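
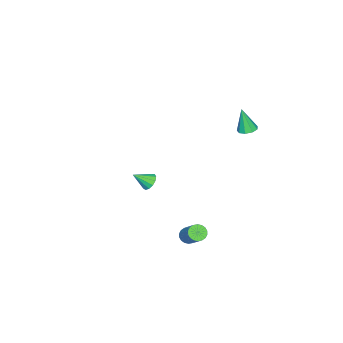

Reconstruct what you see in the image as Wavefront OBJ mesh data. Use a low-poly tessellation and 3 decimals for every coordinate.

v 2.795 2.578 -4.194
v 3.062 2.143 -4.018
v 3.892 3.168 -2.749
v 3.625 3.602 -2.926
v 3.209 2.231 -4.186
v 4.039 3.256 -2.917
v 3.275 2.389 -4.356
v 4.104 3.413 -3.087
v 3.245 2.583 -4.493
v 4.075 3.608 -3.224
v 3.126 2.777 -4.572
v 3.956 3.802 -3.303
v 2.942 2.931 -4.576
v 3.771 3.956 -3.307
v 2.728 3.015 -4.504
v 3.558 4.04 -3.235
v 2.528 3.012 -4.371
v 3.358 4.037 -3.102
v 2.381 2.924 -4.203
v 3.211 3.949 -2.934
v 2.316 2.767 -4.033
v 3.145 3.791 -2.764
v 2.345 2.572 -3.896
v 3.175 3.597 -2.627
v 2.464 2.378 -3.817
v 3.294 3.403 -2.548
v 2.649 2.224 -3.813
v 3.478 3.249 -2.544
v 2.862 2.14 -3.885
v 3.692 3.165 -2.616
v -0.753 4.172 2.88
v -0.437 4.643 3
v -0.747 3.788 4.36
v -0.823 4.729 3.024
v -1.177 4.555 2.981
v -1.332 4.202 2.89
v -1.217 3.834 2.794
v -0.884 3.625 2.738
v -0.49 3.672 2.749
v -0.219 3.953 2.82
v -0.198 4.336 2.92
v -1.152 -2.233 -4.276
v -0.633 -1.947 -4.418
v -0.548 -2.967 -3.544
v -0.763 -1.782 -4.146
v -1.017 -1.761 -3.915
v -1.314 -1.889 -3.799
v -1.559 -2.127 -3.834
v -1.676 -2.399 -4.01
v -1.626 -2.618 -4.27
v -1.426 -2.715 -4.532
v -1.139 -2.659 -4.713
v -0.856 -2.468 -4.755
v -0.668 -2.203 -4.645
f 2 1 5
f 2 5 3
f 3 5 6
f 3 6 4
f 5 1 7
f 5 7 6
f 6 7 8
f 6 8 4
f 7 1 9
f 7 9 8
f 8 9 10
f 8 10 4
f 9 1 11
f 9 11 10
f 10 11 12
f 10 12 4
f 11 1 13
f 11 13 12
f 12 13 14
f 12 14 4
f 13 1 15
f 13 15 14
f 14 15 16
f 14 16 4
f 15 1 17
f 15 17 16
f 16 17 18
f 16 18 4
f 17 1 19
f 17 19 18
f 18 19 20
f 18 20 4
f 19 1 21
f 19 21 20
f 20 21 22
f 20 22 4
f 21 1 23
f 21 23 22
f 22 23 24
f 22 24 4
f 23 1 25
f 23 25 24
f 24 25 26
f 24 26 4
f 25 1 27
f 25 27 26
f 26 27 28
f 26 28 4
f 27 1 29
f 27 29 28
f 28 29 30
f 28 30 4
f 29 1 2
f 29 2 30
f 30 2 3
f 30 3 4
f 32 31 34
f 32 34 33
f 34 31 35
f 34 35 33
f 35 31 36
f 35 36 33
f 36 31 37
f 36 37 33
f 37 31 38
f 37 38 33
f 38 31 39
f 38 39 33
f 39 31 40
f 39 40 33
f 40 31 41
f 40 41 33
f 41 31 32
f 41 32 33
f 43 42 45
f 43 45 44
f 45 42 46
f 45 46 44
f 46 42 47
f 46 47 44
f 47 42 48
f 47 48 44
f 48 42 49
f 48 49 44
f 49 42 50
f 49 50 44
f 50 42 51
f 50 51 44
f 51 42 52
f 51 52 44
f 52 42 53
f 52 53 44
f 53 42 54
f 53 54 44
f 54 42 43
f 54 43 44



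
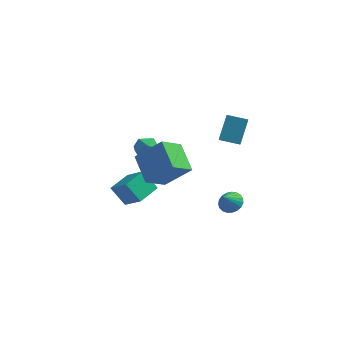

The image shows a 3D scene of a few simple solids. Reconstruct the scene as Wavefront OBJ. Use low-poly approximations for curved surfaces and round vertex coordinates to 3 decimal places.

v 1.708 1.893 1.85
v 1.859 2.897 3.113
v 1.308 3.514 0.61
v 1.459 4.518 1.873
v 2.841 2.002 1.627
v 2.992 3.006 2.89
v 2.441 3.623 0.387
v 2.592 4.627 1.65
v -2.261 -1.887 -1.441
v -3.087 -1.722 -0.424
v -1.74 -0.617 -1.223
v -2.565 -0.453 -0.206
v -1.235 -2.467 -0.514
v -2.06 -2.303 0.503
v -0.713 -1.198 -0.296
v -1.539 -1.033 0.721
v 2.369 2.044 -3.186
v 3.068 1.968 -3.031
v 2.111 1.416 -2.334
v 2.995 2.212 -2.873
v 2.814 2.427 -2.77
v 2.556 2.576 -2.739
v 2.266 2.632 -2.785
v 1.993 2.587 -2.9
v 1.786 2.448 -3.065
v 1.679 2.239 -3.251
v 1.692 1.997 -3.426
v 1.822 1.762 -3.56
v 2.046 1.576 -3.628
v 2.326 1.471 -3.621
v 2.614 1.465 -3.538
v 2.859 1.559 -3.395
v 3.02 1.737 -3.215
v -0.725 -1.749 2.332
v -1.41 -2.819 3.148
v 0.65 -1.623 3.652
v -0.035 -2.693 4.468
v 0.215 -3.007 1.472
v -0.47 -4.077 2.288
v 1.59 -2.881 2.792
v 0.905 -3.951 3.608
v -2.884 3.769 -0.312
v -2.146 3.684 -0.634
v -3.074 2.476 -0.406
v -2.336 2.391 -0.728
v -2.417 2.6 0.05
v -2.299 3.399 0.108
v -2.921 2.761 -1.148
v -2.803 3.56 -1.09
v -2.169 3.061 -1.151
v -1.857 2.961 -0.41
v -3.363 3.199 -0.63
v -3.051 3.099 0.111
f 2 4 1
f 5 2 1
f 1 4 3
f 3 5 1
f 2 8 4
f 6 2 5
f 6 8 2
f 4 8 3
f 7 5 3
f 3 8 7
f 7 6 5
f 8 6 7
f 10 12 9
f 13 10 9
f 9 12 11
f 11 13 9
f 10 16 12
f 14 10 13
f 14 16 10
f 12 16 11
f 15 13 11
f 11 16 15
f 15 14 13
f 16 14 15
f 18 17 20
f 18 20 19
f 20 17 21
f 20 21 19
f 21 17 22
f 21 22 19
f 22 17 23
f 22 23 19
f 23 17 24
f 23 24 19
f 24 17 25
f 24 25 19
f 25 17 26
f 25 26 19
f 26 17 27
f 26 27 19
f 27 17 28
f 27 28 19
f 28 17 29
f 28 29 19
f 29 17 30
f 29 30 19
f 30 17 31
f 30 31 19
f 31 17 32
f 31 32 19
f 32 17 33
f 32 33 19
f 33 17 18
f 33 18 19
f 35 37 34
f 38 35 34
f 34 37 36
f 36 38 34
f 35 41 37
f 39 35 38
f 39 41 35
f 37 41 36
f 40 38 36
f 36 41 40
f 40 39 38
f 41 39 40
f 42 53 47
f 42 47 43
f 42 43 49
f 42 49 52
f 42 52 53
f 43 47 51
f 47 53 46
f 53 52 44
f 52 49 48
f 49 43 50
f 45 51 46
f 45 46 44
f 45 44 48
f 45 48 50
f 45 50 51
f 46 51 47
f 44 46 53
f 48 44 52
f 50 48 49
f 51 50 43



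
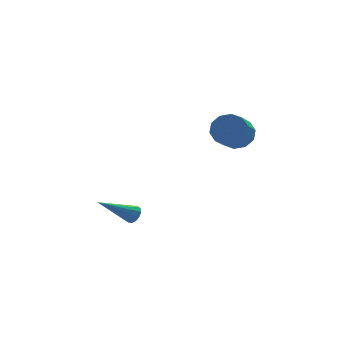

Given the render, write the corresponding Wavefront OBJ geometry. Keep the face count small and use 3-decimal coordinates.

v 2.628 -2.083 3.377
v 3.305 -2.027 4.027
v 2.608 -2.981 4.833
v 1.932 -3.037 4.183
v 2.902 -1.628 4.152
v 2.206 -2.582 4.958
v 2.395 -1.402 3.981
v 1.698 -2.356 4.787
v 1.977 -1.436 3.579
v 1.28 -2.39 4.385
v 1.808 -1.718 3.1
v 1.111 -2.672 3.906
v 1.952 -2.139 2.727
v 1.255 -3.093 3.533
v 2.354 -2.538 2.602
v 1.658 -3.492 3.408
v 2.862 -2.764 2.773
v 2.165 -3.718 3.579
v 3.28 -2.73 3.175
v 2.583 -3.684 3.981
v 3.449 -2.448 3.654
v 2.752 -3.402 4.46
v -2.628 -2.863 -0.943
v -2.365 -3.202 -0.631
v -4.412 -3.117 0.283
v -2.324 -2.93 -0.514
v -2.378 -2.637 -0.534
v -2.513 -2.416 -0.683
v -2.683 -2.337 -0.915
v -2.836 -2.425 -1.156
v -2.923 -2.652 -1.329
v -2.916 -2.947 -1.38
v -2.817 -3.214 -1.292
v -2.659 -3.371 -1.093
v -2.49 -3.366 -0.847
f 2 1 5
f 2 5 3
f 3 5 6
f 3 6 4
f 5 1 7
f 5 7 6
f 6 7 8
f 6 8 4
f 7 1 9
f 7 9 8
f 8 9 10
f 8 10 4
f 9 1 11
f 9 11 10
f 10 11 12
f 10 12 4
f 11 1 13
f 11 13 12
f 12 13 14
f 12 14 4
f 13 1 15
f 13 15 14
f 14 15 16
f 14 16 4
f 15 1 17
f 15 17 16
f 16 17 18
f 16 18 4
f 17 1 19
f 17 19 18
f 18 19 20
f 18 20 4
f 19 1 21
f 19 21 20
f 20 21 22
f 20 22 4
f 21 1 2
f 21 2 22
f 22 2 3
f 22 3 4
f 24 23 26
f 24 26 25
f 26 23 27
f 26 27 25
f 27 23 28
f 27 28 25
f 28 23 29
f 28 29 25
f 29 23 30
f 29 30 25
f 30 23 31
f 30 31 25
f 31 23 32
f 31 32 25
f 32 23 33
f 32 33 25
f 33 23 34
f 33 34 25
f 34 23 35
f 34 35 25
f 35 23 24
f 35 24 25



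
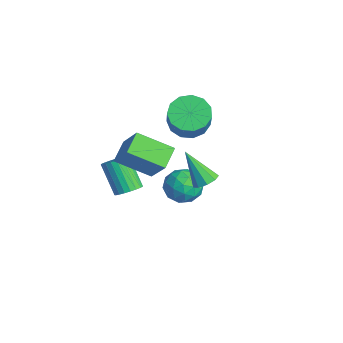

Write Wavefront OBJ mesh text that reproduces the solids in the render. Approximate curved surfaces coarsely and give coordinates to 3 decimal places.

v 2.109 0.534 1.538
v 2.538 0.007 1.546
v 1.231 -0.154 3.162
v 2.715 0.36 1.792
v 2.609 0.795 1.919
v 2.268 1.108 1.868
v 1.853 1.152 1.662
v 1.558 0.908 1.399
v 1.52 0.489 1.201
v 1.758 0.091 1.16
v 2.16 -0.099 1.297
v -2.969 1.295 -1.968
v -2.091 1.542 -1.424
v -2.009 0.538 -3.176
v -1.131 0.785 -2.632
v -1.807 0.061 -2.249
v -2.4 0.529 -1.502
v -1.7 1.551 -3.098
v -2.293 2.019 -2.351
v -1.306 1.7 -2.123
v -1.372 0.779 -1.598
v -2.728 1.301 -3.002
v -2.794 0.38 -2.477
v -2.614 1.485 -1.59
v -1.486 0.595 -3.01
v -1.883 0.17 -2.784
v -1.367 0.315 -2.465
v -2.796 0.889 -1.636
v -2.279 1.035 -1.316
v -2.113 0.164 -1.801
v -1.821 1.045 -3.284
v -1.304 1.191 -2.964
v -2.733 1.765 -2.135
v -2.217 1.91 -1.816
v -1.987 1.916 -2.799
v -1.637 1.723 -1.681
v -1.073 1.278 -2.391
v -1.407 1.728 -2.665
v -1.756 2.003 -2.226
v -1.675 1.182 -1.373
v -1.111 0.737 -2.083
v -1.509 0.311 -1.857
v -1.857 0.586 -1.418
v -1.215 1.275 -1.783
v -2.989 1.343 -2.517
v -2.425 0.898 -3.227
v -2.243 1.494 -3.182
v -2.591 1.769 -2.743
v -3.027 0.802 -2.209
v -2.463 0.357 -2.919
v -2.344 0.077 -2.374
v -2.693 0.352 -1.935
v -2.885 0.805 -2.817
v -4.427 2.259 0.557
v -3.587 2.746 0.041
v -2.372 2.308 1.608
v -3.213 1.821 2.123
v -3.863 3.186 0.378
v -2.649 2.748 1.945
v -4.319 3.332 0.772
v -3.104 2.894 2.339
v -4.809 3.137 1.098
v -3.594 2.7 2.665
v -5.178 2.663 1.252
v -3.963 2.226 2.818
v -5.309 2.061 1.185
v -4.094 1.624 2.751
v -5.159 1.522 0.918
v -3.945 1.084 2.485
v -4.778 1.216 0.537
v -3.563 0.779 2.104
v -4.285 1.242 0.162
v -3.07 0.804 1.729
v -3.837 1.59 -0.087
v -2.623 1.153 1.479
v -3.577 2.151 -0.133
v -2.362 1.713 1.434
v -1.803 -0.203 0.465
v -2.672 -1.783 1.397
v -0.495 0.015 2.055
v -1.364 -1.565 2.987
v -0.976 -0.995 -0.107
v -1.845 -2.575 0.825
v 0.332 -0.777 1.483
v -0.537 -2.357 2.415
v -2.66 -1.556 -2.354
v -2.123 -1.358 -1.885
v -3.323 -1.626 -0.397
v -3.86 -1.824 -0.866
v -2.258 -1.088 -1.946
v -3.457 -1.356 -0.458
v -2.462 -0.899 -2.076
v -3.662 -1.167 -0.588
v -2.701 -0.824 -2.255
v -3.901 -1.091 -0.767
v -2.933 -0.875 -2.451
v -4.132 -1.143 -0.963
v -3.117 -1.044 -2.63
v -4.317 -1.312 -1.142
v -3.223 -1.302 -2.762
v -4.422 -1.569 -1.274
v -3.231 -1.603 -2.823
v -4.431 -1.871 -1.335
v -3.14 -1.897 -2.802
v -4.34 -2.164 -1.314
v -2.967 -2.131 -2.705
v -4.167 -2.399 -1.217
v -2.74 -2.266 -2.546
v -3.94 -2.534 -1.058
v -2.5 -2.279 -2.355
v -3.7 -2.546 -0.867
v -2.287 -2.166 -2.163
v -3.487 -2.434 -0.675
v -2.139 -1.948 -2.004
v -3.339 -2.216 -0.516
v -2.081 -1.662 -1.906
v -3.281 -1.93 -0.418
f 2 1 4
f 2 4 3
f 4 1 5
f 4 5 3
f 5 1 6
f 5 6 3
f 6 1 7
f 6 7 3
f 7 1 8
f 7 8 3
f 8 1 9
f 8 9 3
f 9 1 10
f 9 10 3
f 10 1 11
f 10 11 3
f 11 1 2
f 11 2 3
f 12 49 28
f 49 23 52
f 28 52 17
f 49 52 28
f 12 28 24
f 28 17 29
f 24 29 13
f 28 29 24
f 12 24 33
f 24 13 34
f 33 34 19
f 24 34 33
f 12 33 45
f 33 19 48
f 45 48 22
f 33 48 45
f 12 45 49
f 45 22 53
f 49 53 23
f 45 53 49
f 13 29 40
f 29 17 43
f 40 43 21
f 29 43 40
f 17 52 30
f 52 23 51
f 30 51 16
f 52 51 30
f 23 53 50
f 53 22 46
f 50 46 14
f 53 46 50
f 22 48 47
f 48 19 35
f 47 35 18
f 48 35 47
f 19 34 39
f 34 13 36
f 39 36 20
f 34 36 39
f 15 41 27
f 41 21 42
f 27 42 16
f 41 42 27
f 15 27 25
f 27 16 26
f 25 26 14
f 27 26 25
f 15 25 32
f 25 14 31
f 32 31 18
f 25 31 32
f 15 32 37
f 32 18 38
f 37 38 20
f 32 38 37
f 15 37 41
f 37 20 44
f 41 44 21
f 37 44 41
f 16 42 30
f 42 21 43
f 30 43 17
f 42 43 30
f 14 26 50
f 26 16 51
f 50 51 23
f 26 51 50
f 18 31 47
f 31 14 46
f 47 46 22
f 31 46 47
f 20 38 39
f 38 18 35
f 39 35 19
f 38 35 39
f 21 44 40
f 44 20 36
f 40 36 13
f 44 36 40
f 55 54 58
f 55 58 56
f 56 58 59
f 56 59 57
f 58 54 60
f 58 60 59
f 59 60 61
f 59 61 57
f 60 54 62
f 60 62 61
f 61 62 63
f 61 63 57
f 62 54 64
f 62 64 63
f 63 64 65
f 63 65 57
f 64 54 66
f 64 66 65
f 65 66 67
f 65 67 57
f 66 54 68
f 66 68 67
f 67 68 69
f 67 69 57
f 68 54 70
f 68 70 69
f 69 70 71
f 69 71 57
f 70 54 72
f 70 72 71
f 71 72 73
f 71 73 57
f 72 54 74
f 72 74 73
f 73 74 75
f 73 75 57
f 74 54 76
f 74 76 75
f 75 76 77
f 75 77 57
f 76 54 55
f 76 55 77
f 77 55 56
f 77 56 57
f 79 81 78
f 82 79 78
f 78 81 80
f 80 82 78
f 79 85 81
f 83 79 82
f 83 85 79
f 81 85 80
f 84 82 80
f 80 85 84
f 84 83 82
f 85 83 84
f 87 86 90
f 87 90 88
f 88 90 91
f 88 91 89
f 90 86 92
f 90 92 91
f 91 92 93
f 91 93 89
f 92 86 94
f 92 94 93
f 93 94 95
f 93 95 89
f 94 86 96
f 94 96 95
f 95 96 97
f 95 97 89
f 96 86 98
f 96 98 97
f 97 98 99
f 97 99 89
f 98 86 100
f 98 100 99
f 99 100 101
f 99 101 89
f 100 86 102
f 100 102 101
f 101 102 103
f 101 103 89
f 102 86 104
f 102 104 103
f 103 104 105
f 103 105 89
f 104 86 106
f 104 106 105
f 105 106 107
f 105 107 89
f 106 86 108
f 106 108 107
f 107 108 109
f 107 109 89
f 108 86 110
f 108 110 109
f 109 110 111
f 109 111 89
f 110 86 112
f 110 112 111
f 111 112 113
f 111 113 89
f 112 86 114
f 112 114 113
f 113 114 115
f 113 115 89
f 114 86 116
f 114 116 115
f 115 116 117
f 115 117 89
f 116 86 87
f 116 87 117
f 117 87 88
f 117 88 89



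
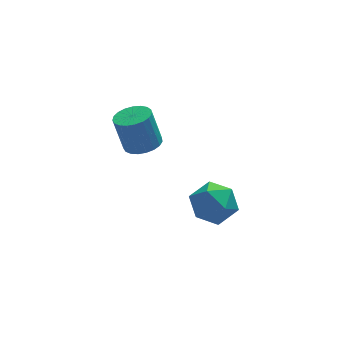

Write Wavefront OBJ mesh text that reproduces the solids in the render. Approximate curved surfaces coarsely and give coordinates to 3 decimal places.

v 1.067 -2.33 0.566
v 1.885 -2.241 0.735
v 1.511 -1.921 2.383
v 0.693 -2.01 2.214
v 1.793 -1.915 0.65
v 1.418 -1.595 2.298
v 1.575 -1.661 0.551
v 1.2 -1.341 2.199
v 1.269 -1.522 0.455
v 0.895 -1.202 2.103
v 0.928 -1.523 0.378
v 0.554 -1.203 2.026
v 0.612 -1.664 0.333
v 0.237 -1.344 1.981
v 0.374 -1.919 0.329
v -0 -1.599 1.977
v 0.256 -2.246 0.365
v -0.118 -1.926 2.013
v 0.278 -2.587 0.437
v -0.096 -2.267 2.085
v 0.437 -2.884 0.53
v 0.063 -2.564 2.178
v 0.704 -3.085 0.63
v 0.33 -2.765 2.278
v 1.035 -3.155 0.719
v 0.661 -2.835 2.367
v 1.371 -3.083 0.781
v 0.997 -2.763 2.429
v 1.654 -2.88 0.806
v 1.28 -2.56 2.454
v 1.836 -2.583 0.79
v 1.462 -2.263 2.438
v 3.99 -2.07 -2.857
v 4.751 -2.946 -2.731
v 3.189 -2.974 -4.309
v 3.95 -3.85 -4.183
v 3.129 -3.669 -3.373
v 3.624 -3.111 -2.476
v 4.316 -2.809 -4.564
v 4.811 -2.251 -3.667
v 4.952 -3.403 -3.786
v 4.218 -3.935 -3.05
v 3.722 -1.985 -3.99
v 2.988 -2.517 -3.254
f 2 1 5
f 2 5 3
f 3 5 6
f 3 6 4
f 5 1 7
f 5 7 6
f 6 7 8
f 6 8 4
f 7 1 9
f 7 9 8
f 8 9 10
f 8 10 4
f 9 1 11
f 9 11 10
f 10 11 12
f 10 12 4
f 11 1 13
f 11 13 12
f 12 13 14
f 12 14 4
f 13 1 15
f 13 15 14
f 14 15 16
f 14 16 4
f 15 1 17
f 15 17 16
f 16 17 18
f 16 18 4
f 17 1 19
f 17 19 18
f 18 19 20
f 18 20 4
f 19 1 21
f 19 21 20
f 20 21 22
f 20 22 4
f 21 1 23
f 21 23 22
f 22 23 24
f 22 24 4
f 23 1 25
f 23 25 24
f 24 25 26
f 24 26 4
f 25 1 27
f 25 27 26
f 26 27 28
f 26 28 4
f 27 1 29
f 27 29 28
f 28 29 30
f 28 30 4
f 29 1 31
f 29 31 30
f 30 31 32
f 30 32 4
f 31 1 2
f 31 2 32
f 32 2 3
f 32 3 4
f 33 44 38
f 33 38 34
f 33 34 40
f 33 40 43
f 33 43 44
f 34 38 42
f 38 44 37
f 44 43 35
f 43 40 39
f 40 34 41
f 36 42 37
f 36 37 35
f 36 35 39
f 36 39 41
f 36 41 42
f 37 42 38
f 35 37 44
f 39 35 43
f 41 39 40
f 42 41 34



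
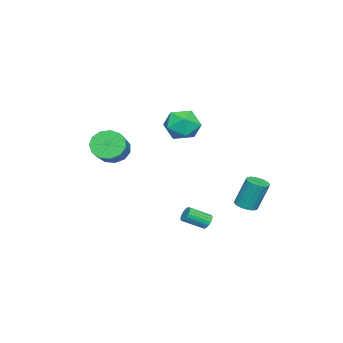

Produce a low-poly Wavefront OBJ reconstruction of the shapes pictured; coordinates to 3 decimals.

v -3.213 0.035 3.659
v -2.407 0.154 2.709
v -1.873 -1.114 4.651
v -1.067 -0.995 3.701
v -1.337 -0.007 4.42
v -2.165 0.703 3.807
v -2.115 -1.663 3.553
v -2.943 -0.953 2.94
v -1.729 -0.895 2.643
v -1.248 0.128 3.18
v -3.032 -1.088 4.18
v -2.551 -0.065 4.717
v 1.954 2.679 -2.048
v 2.155 2.506 -2.506
v 2.808 1.427 -1.811
v 2.606 1.601 -1.352
v 2.321 2.656 -2.429
v 2.974 1.577 -1.734
v 2.413 2.81 -2.277
v 3.066 1.731 -1.581
v 2.415 2.938 -2.079
v 3.068 1.86 -1.384
v 2.325 3.016 -1.875
v 2.978 1.937 -1.18
v 2.162 3.026 -1.705
v 2.815 1.947 -1.01
v 1.957 2.968 -1.603
v 2.61 1.889 -0.908
v 1.752 2.853 -1.589
v 2.405 1.774 -0.894
v 1.586 2.703 -1.666
v 2.239 1.624 -0.971
v 1.494 2.549 -1.819
v 2.147 1.47 -1.123
v 1.492 2.42 -2.016
v 2.145 1.342 -1.321
v 1.582 2.343 -2.22
v 2.235 1.264 -1.525
v 1.745 2.333 -2.39
v 2.398 1.254 -1.695
v 1.95 2.391 -2.492
v 2.603 1.312 -1.797
v -2.398 3.387 -2.316
v -1.729 3.675 -2.358
v -1.892 4.34 -0.426
v -2.562 4.053 -0.384
v -1.902 3.906 -2.452
v -2.066 4.571 -0.52
v -2.162 4.046 -2.523
v -2.326 4.712 -0.591
v -2.462 4.073 -2.558
v -2.626 4.739 -0.626
v -2.751 3.981 -2.551
v -2.915 4.647 -0.618
v -2.98 3.787 -2.503
v -3.144 4.452 -0.571
v -3.107 3.523 -2.423
v -3.271 4.189 -0.491
v -3.112 3.236 -2.325
v -3.276 3.902 -0.393
v -2.994 2.975 -2.225
v -3.158 3.641 -0.293
v -2.772 2.786 -2.141
v -2.936 3.451 -0.208
v -2.486 2.7 -2.087
v -2.65 3.365 -0.155
v -2.185 2.733 -2.073
v -2.348 3.398 -0.141
v -1.92 2.879 -2.101
v -2.084 3.545 -0.168
v -1.738 3.114 -2.166
v -1.902 3.779 -0.234
v -1.67 3.395 -2.257
v -1.834 4.06 -0.325
v 0.324 -3.81 2.132
v 0.907 -4.035 1.264
v 2.379 -3.675 2.159
v 1.796 -3.45 3.028
v 0.78 -3.446 1.236
v 2.252 -3.086 2.131
v 0.509 -2.973 1.492
v 1.981 -2.613 2.387
v 0.178 -2.765 1.952
v 1.65 -2.405 2.847
v -0.106 -2.89 2.469
v 1.366 -2.53 3.364
v -0.253 -3.306 2.879
v 1.219 -2.946 3.774
v -0.218 -3.882 3.052
v 1.254 -3.523 3.947
v -0.01 -4.436 2.933
v 1.462 -4.076 3.829
v 0.304 -4.791 2.56
v 1.776 -4.431 3.455
v 0.624 -4.834 2.051
v 2.096 -4.474 2.946
v 0.849 -4.552 1.568
v 2.321 -4.192 2.463
f 1 12 6
f 1 6 2
f 1 2 8
f 1 8 11
f 1 11 12
f 2 6 10
f 6 12 5
f 12 11 3
f 11 8 7
f 8 2 9
f 4 10 5
f 4 5 3
f 4 3 7
f 4 7 9
f 4 9 10
f 5 10 6
f 3 5 12
f 7 3 11
f 9 7 8
f 10 9 2
f 14 13 17
f 14 17 15
f 15 17 18
f 15 18 16
f 17 13 19
f 17 19 18
f 18 19 20
f 18 20 16
f 19 13 21
f 19 21 20
f 20 21 22
f 20 22 16
f 21 13 23
f 21 23 22
f 22 23 24
f 22 24 16
f 23 13 25
f 23 25 24
f 24 25 26
f 24 26 16
f 25 13 27
f 25 27 26
f 26 27 28
f 26 28 16
f 27 13 29
f 27 29 28
f 28 29 30
f 28 30 16
f 29 13 31
f 29 31 30
f 30 31 32
f 30 32 16
f 31 13 33
f 31 33 32
f 32 33 34
f 32 34 16
f 33 13 35
f 33 35 34
f 34 35 36
f 34 36 16
f 35 13 37
f 35 37 36
f 36 37 38
f 36 38 16
f 37 13 39
f 37 39 38
f 38 39 40
f 38 40 16
f 39 13 41
f 39 41 40
f 40 41 42
f 40 42 16
f 41 13 14
f 41 14 42
f 42 14 15
f 42 15 16
f 44 43 47
f 44 47 45
f 45 47 48
f 45 48 46
f 47 43 49
f 47 49 48
f 48 49 50
f 48 50 46
f 49 43 51
f 49 51 50
f 50 51 52
f 50 52 46
f 51 43 53
f 51 53 52
f 52 53 54
f 52 54 46
f 53 43 55
f 53 55 54
f 54 55 56
f 54 56 46
f 55 43 57
f 55 57 56
f 56 57 58
f 56 58 46
f 57 43 59
f 57 59 58
f 58 59 60
f 58 60 46
f 59 43 61
f 59 61 60
f 60 61 62
f 60 62 46
f 61 43 63
f 61 63 62
f 62 63 64
f 62 64 46
f 63 43 65
f 63 65 64
f 64 65 66
f 64 66 46
f 65 43 67
f 65 67 66
f 66 67 68
f 66 68 46
f 67 43 69
f 67 69 68
f 68 69 70
f 68 70 46
f 69 43 71
f 69 71 70
f 70 71 72
f 70 72 46
f 71 43 73
f 71 73 72
f 72 73 74
f 72 74 46
f 73 43 44
f 73 44 74
f 74 44 45
f 74 45 46
f 76 75 79
f 76 79 77
f 77 79 80
f 77 80 78
f 79 75 81
f 79 81 80
f 80 81 82
f 80 82 78
f 81 75 83
f 81 83 82
f 82 83 84
f 82 84 78
f 83 75 85
f 83 85 84
f 84 85 86
f 84 86 78
f 85 75 87
f 85 87 86
f 86 87 88
f 86 88 78
f 87 75 89
f 87 89 88
f 88 89 90
f 88 90 78
f 89 75 91
f 89 91 90
f 90 91 92
f 90 92 78
f 91 75 93
f 91 93 92
f 92 93 94
f 92 94 78
f 93 75 95
f 93 95 94
f 94 95 96
f 94 96 78
f 95 75 97
f 95 97 96
f 96 97 98
f 96 98 78
f 97 75 76
f 97 76 98
f 98 76 77
f 98 77 78



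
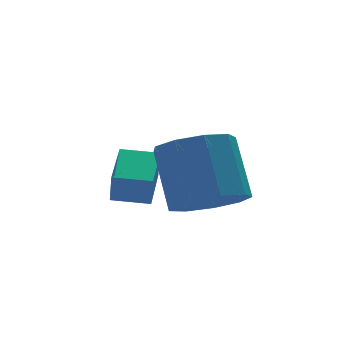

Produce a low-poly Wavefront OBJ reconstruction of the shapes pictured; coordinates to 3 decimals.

v -0.206 3.78 -0.684
v -0.272 3.516 0.268
v 0.575 4.987 -0.295
v 0.509 4.724 0.657
v 0.711 3.216 -0.777
v 0.645 2.953 0.175
v 1.492 4.424 -0.388
v 1.426 4.16 0.564
v 1.566 1.544 -0.194
v 2.612 1.234 -0.057
v 2.761 2.446 1.552
v 1.714 2.756 1.414
v 2.579 1.836 -0.508
v 2.727 3.048 1.101
v 2.072 2.301 -0.812
v 2.22 3.513 0.797
v 1.328 2.412 -0.827
v 1.476 3.624 0.782
v 0.695 2.117 -0.546
v 0.843 3.329 1.063
v 0.47 1.553 -0.101
v 0.618 2.766 1.508
v 0.757 0.986 0.301
v 0.906 2.198 1.91
v 1.423 0.679 0.47
v 1.572 1.892 2.079
v 2.156 0.777 0.329
v 2.304 1.99 1.938
f 2 4 1
f 5 2 1
f 1 4 3
f 3 5 1
f 2 8 4
f 6 2 5
f 6 8 2
f 4 8 3
f 7 5 3
f 3 8 7
f 7 6 5
f 8 6 7
f 10 9 13
f 10 13 11
f 11 13 14
f 11 14 12
f 13 9 15
f 13 15 14
f 14 15 16
f 14 16 12
f 15 9 17
f 15 17 16
f 16 17 18
f 16 18 12
f 17 9 19
f 17 19 18
f 18 19 20
f 18 20 12
f 19 9 21
f 19 21 20
f 20 21 22
f 20 22 12
f 21 9 23
f 21 23 22
f 22 23 24
f 22 24 12
f 23 9 25
f 23 25 24
f 24 25 26
f 24 26 12
f 25 9 27
f 25 27 26
f 26 27 28
f 26 28 12
f 27 9 10
f 27 10 28
f 28 10 11
f 28 11 12



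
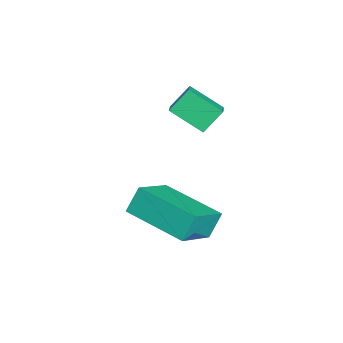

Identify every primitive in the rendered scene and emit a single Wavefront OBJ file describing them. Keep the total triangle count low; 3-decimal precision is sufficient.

v 1.219 0.348 -0.004
v 0.802 -0.547 0.605
v 0.935 0.897 0.608
v 0.518 0.002 1.217
v 1.962 0.278 0.403
v 1.545 -0.617 1.012
v 1.678 0.827 1.015
v 1.261 -0.068 1.624
v 1.809 -0.712 -1.906
v 2.831 -1.481 -1.103
v 3.054 0.722 -2.114
v 4.075 -0.047 -1.311
v 2.105 -1.073 -2.629
v 3.126 -1.842 -1.826
v 3.349 0.361 -2.837
v 4.371 -0.408 -2.034
f 2 4 1
f 5 2 1
f 1 4 3
f 3 5 1
f 2 8 4
f 6 2 5
f 6 8 2
f 4 8 3
f 7 5 3
f 3 8 7
f 7 6 5
f 8 6 7
f 10 12 9
f 13 10 9
f 9 12 11
f 11 13 9
f 10 16 12
f 14 10 13
f 14 16 10
f 12 16 11
f 15 13 11
f 11 16 15
f 15 14 13
f 16 14 15



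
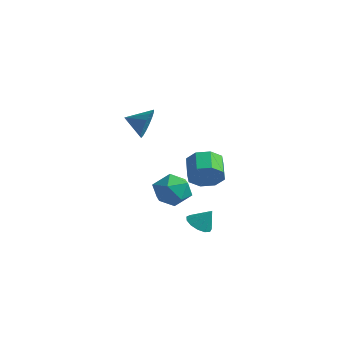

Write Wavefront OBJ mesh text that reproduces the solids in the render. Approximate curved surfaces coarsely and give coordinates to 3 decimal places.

v -2.935 1.67 -2.494
v -2.035 2.363 -2.341
v -1.825 0.397 -3.259
v -0.925 1.09 -3.106
v -1.441 0.612 -2.201
v -2.127 1.399 -1.728
v -1.733 1.361 -3.872
v -2.419 2.148 -3.399
v -1.292 2.172 -3.193
v -1.112 1.709 -2.16
v -2.748 1.051 -3.44
v -2.568 0.588 -2.407
v 0.216 1.246 -4.473
v 0.825 1.436 -4.904
v 0.784 1.614 -3.507
v 0.571 1.788 -4.889
v 0.205 1.967 -4.742
v -0.158 1.918 -4.509
v -0.403 1.655 -4.265
v -0.45 1.262 -4.087
v -0.287 0.864 -4.032
v 0.036 0.587 -4.116
v 0.417 0.52 -4.314
v 0.733 0.682 -4.562
v 0.885 1.024 -4.782
v -1.207 -0.907 2.551
v -0.747 -1.129 3.364
v -2.133 -1.593 2.889
v -0.986 -0.752 3.472
v -1.276 -0.411 3.37
v -1.551 -0.183 3.08
v -1.747 -0.122 2.669
v -1.819 -0.24 2.231
v -1.751 -0.511 1.866
v -1.559 -0.873 1.658
v -1.286 -1.243 1.655
v -0.995 -1.535 1.857
v -0.753 -1.684 2.218
v -0.615 -1.655 2.655
v -0.613 -1.455 3.069
v 0.384 1.564 -1.269
v 0.887 2.375 -1.494
v -0.022 3.126 -0.816
v -0.524 2.316 -0.591
v 0.366 2.208 -2.008
v -0.543 2.96 -1.33
v -0.144 1.664 -2.088
v -1.053 2.416 -1.41
v -0.345 1.062 -1.689
v -1.253 1.813 -1.011
v -0.118 0.754 -1.044
v -1.027 1.505 -0.366
v 0.403 0.92 -0.53
v -0.506 1.672 0.148
v 0.913 1.464 -0.45
v 0.004 2.216 0.228
v 1.113 2.067 -0.849
v 0.205 2.818 -0.171
f 1 12 6
f 1 6 2
f 1 2 8
f 1 8 11
f 1 11 12
f 2 6 10
f 6 12 5
f 12 11 3
f 11 8 7
f 8 2 9
f 4 10 5
f 4 5 3
f 4 3 7
f 4 7 9
f 4 9 10
f 5 10 6
f 3 5 12
f 7 3 11
f 9 7 8
f 10 9 2
f 14 13 16
f 14 16 15
f 16 13 17
f 16 17 15
f 17 13 18
f 17 18 15
f 18 13 19
f 18 19 15
f 19 13 20
f 19 20 15
f 20 13 21
f 20 21 15
f 21 13 22
f 21 22 15
f 22 13 23
f 22 23 15
f 23 13 24
f 23 24 15
f 24 13 25
f 24 25 15
f 25 13 14
f 25 14 15
f 27 26 29
f 27 29 28
f 29 26 30
f 29 30 28
f 30 26 31
f 30 31 28
f 31 26 32
f 31 32 28
f 32 26 33
f 32 33 28
f 33 26 34
f 33 34 28
f 34 26 35
f 34 35 28
f 35 26 36
f 35 36 28
f 36 26 37
f 36 37 28
f 37 26 38
f 37 38 28
f 38 26 39
f 38 39 28
f 39 26 40
f 39 40 28
f 40 26 27
f 40 27 28
f 42 41 45
f 42 45 43
f 43 45 46
f 43 46 44
f 45 41 47
f 45 47 46
f 46 47 48
f 46 48 44
f 47 41 49
f 47 49 48
f 48 49 50
f 48 50 44
f 49 41 51
f 49 51 50
f 50 51 52
f 50 52 44
f 51 41 53
f 51 53 52
f 52 53 54
f 52 54 44
f 53 41 55
f 53 55 54
f 54 55 56
f 54 56 44
f 55 41 57
f 55 57 56
f 56 57 58
f 56 58 44
f 57 41 42
f 57 42 58
f 58 42 43
f 58 43 44



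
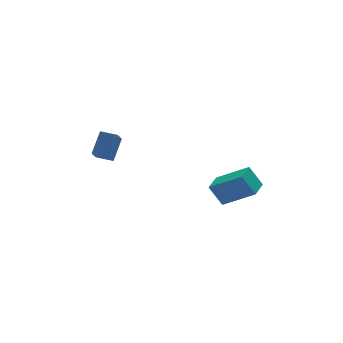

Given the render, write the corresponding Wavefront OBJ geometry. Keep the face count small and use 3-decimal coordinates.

v -4.199 1.939 2.285
v -4.75 0.97 3.132
v -3.504 2.568 3.455
v -4.055 1.6 4.303
v -3.445 1.38 2.137
v -3.996 0.412 2.985
v -2.75 2.01 3.308
v -3.301 1.041 4.155
v 1.659 -0.915 -0.996
v 2.994 -2.079 0.114
v 1.083 -0.453 0.182
v 2.418 -1.617 1.292
v 2.522 0.097 -0.972
v 3.857 -1.067 0.138
v 1.946 0.559 0.206
v 3.281 -0.605 1.316
f 2 4 1
f 5 2 1
f 1 4 3
f 3 5 1
f 2 8 4
f 6 2 5
f 6 8 2
f 4 8 3
f 7 5 3
f 3 8 7
f 7 6 5
f 8 6 7
f 10 12 9
f 13 10 9
f 9 12 11
f 11 13 9
f 10 16 12
f 14 10 13
f 14 16 10
f 12 16 11
f 15 13 11
f 11 16 15
f 15 14 13
f 16 14 15



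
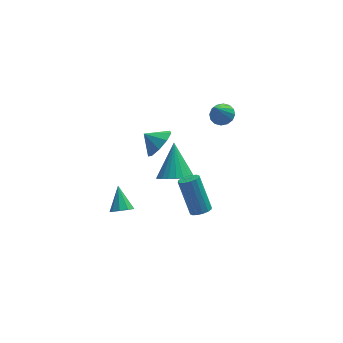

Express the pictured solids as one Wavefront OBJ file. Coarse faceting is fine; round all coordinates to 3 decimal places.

v 1.305 -4.315 -0.433
v 1.796 -4.49 -0.203
v 1.346 -3.48 1.524
v 0.855 -3.305 1.293
v 1.86 -4.235 -0.335
v 1.411 -3.225 1.391
v 1.776 -4.001 -0.494
v 1.327 -2.991 1.232
v 1.566 -3.851 -0.637
v 1.117 -2.841 1.09
v 1.285 -3.826 -0.725
v 0.836 -2.815 1.002
v 1.01 -3.931 -0.734
v 0.561 -2.921 0.992
v 0.814 -4.14 -0.664
v 0.364 -3.13 1.063
v 0.749 -4.395 -0.531
v 0.3 -3.385 1.195
v 0.833 -4.629 -0.372
v 0.384 -3.619 1.354
v 1.043 -4.779 -0.23
v 0.594 -3.769 1.497
v 1.324 -4.805 -0.142
v 0.875 -3.794 1.585
v 1.599 -4.699 -0.132
v 1.15 -3.689 1.594
v 3.855 3.169 -0.162
v 4.492 3.217 0.147
v 3.225 2.471 1.242
v 4.323 3.533 0.228
v 4.028 3.751 0.205
v 3.687 3.814 0.083
v 3.391 3.703 -0.105
v 3.219 3.45 -0.308
v 3.218 3.121 -0.472
v 3.387 2.805 -0.553
v 3.681 2.587 -0.529
v 4.022 2.524 -0.408
v 4.319 2.634 -0.22
v 4.49 2.888 -0.017
v -2.414 -2.651 -1.478
v -2.168 -3.034 -1.029
v -2.446 -1.549 -0.522
v -1.846 -2.835 -1.248
v -1.79 -2.549 -1.575
v -2.026 -2.311 -1.857
v -2.443 -2.232 -1.962
v -2.847 -2.35 -1.84
v -3.049 -2.608 -1.55
v -2.953 -2.886 -1.226
v -2.605 -3.055 -1.02
v 0.038 0.471 0.591
v 0.679 1.083 0.986
v -0.718 0.889 1.169
v 0.412 1.353 0.441
v -0.029 1.21 -0.033
v -0.439 0.721 -0.215
v -0.626 0.115 -0.02
v -0.502 -0.325 0.461
v -0.125 -0.392 1.003
v 0.328 -0.056 1.352
v 0.645 0.526 1.346
v 0.767 -0.035 -2.006
v 1.403 -0.629 -1.513
v 0.953 1.455 -0.454
v 1.648 -0.425 -1.738
v 1.759 -0.162 -2.004
v 1.719 0.121 -2.27
v 1.534 0.38 -2.496
v 1.232 0.575 -2.648
v 0.86 0.678 -2.702
v 0.473 0.672 -2.65
v 0.131 0.559 -2.5
v -0.114 0.355 -2.275
v -0.225 0.092 -2.009
v -0.185 -0.191 -1.743
v 0 -0.45 -1.517
v 0.302 -0.645 -1.365
v 0.674 -0.748 -1.311
v 1.061 -0.742 -1.363
f 2 1 5
f 2 5 3
f 3 5 6
f 3 6 4
f 5 1 7
f 5 7 6
f 6 7 8
f 6 8 4
f 7 1 9
f 7 9 8
f 8 9 10
f 8 10 4
f 9 1 11
f 9 11 10
f 10 11 12
f 10 12 4
f 11 1 13
f 11 13 12
f 12 13 14
f 12 14 4
f 13 1 15
f 13 15 14
f 14 15 16
f 14 16 4
f 15 1 17
f 15 17 16
f 16 17 18
f 16 18 4
f 17 1 19
f 17 19 18
f 18 19 20
f 18 20 4
f 19 1 21
f 19 21 20
f 20 21 22
f 20 22 4
f 21 1 23
f 21 23 22
f 22 23 24
f 22 24 4
f 23 1 25
f 23 25 24
f 24 25 26
f 24 26 4
f 25 1 2
f 25 2 26
f 26 2 3
f 26 3 4
f 28 27 30
f 28 30 29
f 30 27 31
f 30 31 29
f 31 27 32
f 31 32 29
f 32 27 33
f 32 33 29
f 33 27 34
f 33 34 29
f 34 27 35
f 34 35 29
f 35 27 36
f 35 36 29
f 36 27 37
f 36 37 29
f 37 27 38
f 37 38 29
f 38 27 39
f 38 39 29
f 39 27 40
f 39 40 29
f 40 27 28
f 40 28 29
f 42 41 44
f 42 44 43
f 44 41 45
f 44 45 43
f 45 41 46
f 45 46 43
f 46 41 47
f 46 47 43
f 47 41 48
f 47 48 43
f 48 41 49
f 48 49 43
f 49 41 50
f 49 50 43
f 50 41 51
f 50 51 43
f 51 41 42
f 51 42 43
f 53 52 55
f 53 55 54
f 55 52 56
f 55 56 54
f 56 52 57
f 56 57 54
f 57 52 58
f 57 58 54
f 58 52 59
f 58 59 54
f 59 52 60
f 59 60 54
f 60 52 61
f 60 61 54
f 61 52 62
f 61 62 54
f 62 52 53
f 62 53 54
f 64 63 66
f 64 66 65
f 66 63 67
f 66 67 65
f 67 63 68
f 67 68 65
f 68 63 69
f 68 69 65
f 69 63 70
f 69 70 65
f 70 63 71
f 70 71 65
f 71 63 72
f 71 72 65
f 72 63 73
f 72 73 65
f 73 63 74
f 73 74 65
f 74 63 75
f 74 75 65
f 75 63 76
f 75 76 65
f 76 63 77
f 76 77 65
f 77 63 78
f 77 78 65
f 78 63 79
f 78 79 65
f 79 63 80
f 79 80 65
f 80 63 64
f 80 64 65



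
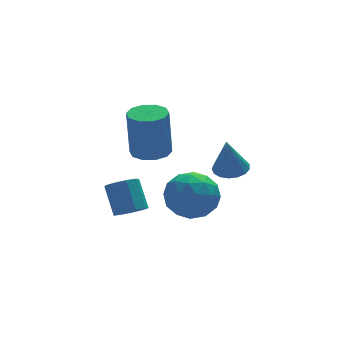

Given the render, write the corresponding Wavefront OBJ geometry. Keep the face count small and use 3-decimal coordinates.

v -0.143 -1.9 -0.003
v 0.289 -1.447 0.131
v -0.397 -2.08 1.423
v 0.026 -1.292 0.104
v -0.276 -1.276 0.052
v -0.547 -1.403 -0.012
v -0.726 -1.644 -0.074
v -0.771 -1.943 -0.12
v -0.673 -2.233 -0.139
v -0.453 -2.446 -0.127
v -0.162 -2.534 -0.087
v 0.133 -2.477 -0.027
v 0.364 -2.287 0.038
v 0.48 -2.009 0.094
v 0.452 -1.706 0.127
v -2.87 0.451 -2.987
v -2.461 0.093 -2.668
v -2.502 0.93 -1.675
v -2.91 1.289 -1.993
v -2.249 0.384 -2.905
v -2.289 1.221 -1.911
v -2.327 0.707 -3.18
v -2.367 1.544 -2.186
v -2.659 0.91 -3.364
v -2.7 1.747 -2.371
v -3.09 0.899 -3.372
v -3.13 1.736 -2.379
v -3.418 0.678 -3.2
v -3.458 1.515 -2.206
v -3.489 0.352 -2.928
v -3.529 1.189 -1.934
v -3.271 0.072 -2.683
v -3.311 0.909 -1.69
v -2.865 -0.03 -2.581
v -2.905 0.807 -1.587
v -2.413 -0.345 0.416
v -1.707 -0.212 0.449
v -1.8 -0.182 2.317
v -2.507 -0.315 2.284
v -1.919 0.178 0.432
v -2.012 0.208 2.3
v -2.321 0.369 0.409
v -2.414 0.399 2.277
v -2.758 0.287 0.389
v -2.851 0.317 2.256
v -3.063 -0.037 0.379
v -3.156 -0.007 2.246
v -3.12 -0.478 0.383
v -3.213 -0.448 2.251
v -2.908 -0.868 0.4
v -3.001 -0.838 2.268
v -2.506 -1.059 0.423
v -2.599 -1.029 2.291
v -2.069 -0.977 0.444
v -2.162 -0.947 2.311
v -1.764 -0.653 0.454
v -1.857 -0.623 2.321
v -1.06 -0.866 -0.611
v -0.453 -0.944 -1.44
v -2.207 -1.816 -1.36
v -1.6 -1.894 -2.189
v -1.33 -2.356 -1.308
v -0.622 -1.768 -0.845
v -2.038 -0.992 -1.955
v -1.33 -0.404 -1.492
v -1.058 -1.022 -2.271
v -0.62 -1.865 -1.871
v -2.04 -0.895 -0.929
v -1.602 -1.738 -0.529
v -0.656 -0.821 -0.959
v -2.004 -1.939 -1.841
v -1.845 -2.21 -1.323
v -1.489 -2.256 -1.81
v -0.755 -1.306 -0.61
v -0.398 -1.352 -1.097
v -0.914 -2.182 -1.02
v -2.262 -1.408 -1.703
v -1.905 -1.454 -2.19
v -1.171 -0.504 -0.99
v -0.815 -0.55 -1.477
v -1.746 -0.578 -1.78
v -0.655 -0.913 -1.935
v -1.329 -1.472 -2.376
v -1.586 -0.941 -2.238
v -1.17 -0.596 -1.966
v -0.398 -1.409 -1.7
v -1.071 -1.967 -2.141
v -0.913 -2.238 -1.623
v -0.497 -1.893 -1.351
v -0.753 -1.454 -2.189
v -1.589 -0.793 -0.659
v -2.262 -1.351 -1.1
v -2.163 -0.867 -1.449
v -1.747 -0.522 -1.177
v -1.331 -1.288 -0.424
v -2.005 -1.847 -0.865
v -1.49 -2.164 -0.834
v -1.074 -1.819 -0.562
v -1.907 -1.306 -0.611
f 2 1 4
f 2 4 3
f 4 1 5
f 4 5 3
f 5 1 6
f 5 6 3
f 6 1 7
f 6 7 3
f 7 1 8
f 7 8 3
f 8 1 9
f 8 9 3
f 9 1 10
f 9 10 3
f 10 1 11
f 10 11 3
f 11 1 12
f 11 12 3
f 12 1 13
f 12 13 3
f 13 1 14
f 13 14 3
f 14 1 15
f 14 15 3
f 15 1 2
f 15 2 3
f 17 16 20
f 17 20 18
f 18 20 21
f 18 21 19
f 20 16 22
f 20 22 21
f 21 22 23
f 21 23 19
f 22 16 24
f 22 24 23
f 23 24 25
f 23 25 19
f 24 16 26
f 24 26 25
f 25 26 27
f 25 27 19
f 26 16 28
f 26 28 27
f 27 28 29
f 27 29 19
f 28 16 30
f 28 30 29
f 29 30 31
f 29 31 19
f 30 16 32
f 30 32 31
f 31 32 33
f 31 33 19
f 32 16 34
f 32 34 33
f 33 34 35
f 33 35 19
f 34 16 17
f 34 17 35
f 35 17 18
f 35 18 19
f 37 36 40
f 37 40 38
f 38 40 41
f 38 41 39
f 40 36 42
f 40 42 41
f 41 42 43
f 41 43 39
f 42 36 44
f 42 44 43
f 43 44 45
f 43 45 39
f 44 36 46
f 44 46 45
f 45 46 47
f 45 47 39
f 46 36 48
f 46 48 47
f 47 48 49
f 47 49 39
f 48 36 50
f 48 50 49
f 49 50 51
f 49 51 39
f 50 36 52
f 50 52 51
f 51 52 53
f 51 53 39
f 52 36 54
f 52 54 53
f 53 54 55
f 53 55 39
f 54 36 56
f 54 56 55
f 55 56 57
f 55 57 39
f 56 36 37
f 56 37 57
f 57 37 38
f 57 38 39
f 58 95 74
f 95 69 98
f 74 98 63
f 95 98 74
f 58 74 70
f 74 63 75
f 70 75 59
f 74 75 70
f 58 70 79
f 70 59 80
f 79 80 65
f 70 80 79
f 58 79 91
f 79 65 94
f 91 94 68
f 79 94 91
f 58 91 95
f 91 68 99
f 95 99 69
f 91 99 95
f 59 75 86
f 75 63 89
f 86 89 67
f 75 89 86
f 63 98 76
f 98 69 97
f 76 97 62
f 98 97 76
f 69 99 96
f 99 68 92
f 96 92 60
f 99 92 96
f 68 94 93
f 94 65 81
f 93 81 64
f 94 81 93
f 65 80 85
f 80 59 82
f 85 82 66
f 80 82 85
f 61 87 73
f 87 67 88
f 73 88 62
f 87 88 73
f 61 73 71
f 73 62 72
f 71 72 60
f 73 72 71
f 61 71 78
f 71 60 77
f 78 77 64
f 71 77 78
f 61 78 83
f 78 64 84
f 83 84 66
f 78 84 83
f 61 83 87
f 83 66 90
f 87 90 67
f 83 90 87
f 62 88 76
f 88 67 89
f 76 89 63
f 88 89 76
f 60 72 96
f 72 62 97
f 96 97 69
f 72 97 96
f 64 77 93
f 77 60 92
f 93 92 68
f 77 92 93
f 66 84 85
f 84 64 81
f 85 81 65
f 84 81 85
f 67 90 86
f 90 66 82
f 86 82 59
f 90 82 86



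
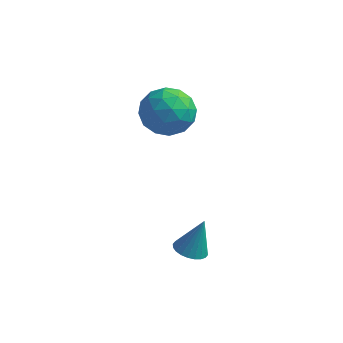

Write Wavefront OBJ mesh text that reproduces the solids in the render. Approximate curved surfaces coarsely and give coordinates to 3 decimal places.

v 2.677 -1.061 -0.204
v 3.103 -1.578 -0.176
v 3.043 -0.679 1.264
v 3.259 -1.387 -0.264
v 3.326 -1.148 -0.343
v 3.295 -0.895 -0.401
v 3.169 -0.667 -0.429
v 2.969 -0.5 -0.423
v 2.724 -0.417 -0.383
v 2.472 -0.433 -0.316
v 2.251 -0.545 -0.232
v 2.095 -0.735 -0.143
v 2.027 -0.975 -0.064
v 2.059 -1.228 -0.006
v 2.184 -1.455 0.022
v 2.385 -1.623 0.016
v 2.63 -1.705 -0.024
v 2.882 -1.689 -0.091
v -0.311 4.479 3.258
v 0.472 3.678 2.893
v -1.512 3.082 3.747
v -0.729 2.281 3.382
v -0.509 2.925 4.343
v 0.234 3.788 4.041
v -1.274 2.972 2.599
v -0.531 3.835 2.297
v -0.123 2.747 2.486
v 0.349 2.717 3.564
v -1.389 4.043 3.076
v -0.917 4.013 4.154
v 0.186 4.201 3.033
v -1.226 2.559 3.607
v -1.096 2.937 4.172
v -0.636 2.467 3.958
v 0.046 4.265 3.708
v 0.506 3.795 3.493
v -0.07 3.352 4.345
v -1.546 2.965 3.147
v -1.086 2.495 2.932
v -0.404 4.293 2.682
v 0.056 3.823 2.468
v -0.97 3.408 2.295
v 0.296 3.183 2.579
v -0.41 2.362 2.866
v -0.73 2.768 2.406
v -0.293 3.275 2.228
v 0.574 3.165 3.213
v -0.132 2.345 3.5
v -0.002 2.723 4.065
v 0.434 3.23 3.887
v 0.224 2.618 2.973
v -0.908 4.415 3.14
v -1.614 3.595 3.427
v -1.474 3.53 2.753
v -1.038 4.037 2.575
v -0.63 4.398 3.774
v -1.336 3.577 4.061
v -0.747 3.485 4.412
v -0.31 3.992 4.234
v -1.264 4.142 3.667
f 2 1 4
f 2 4 3
f 4 1 5
f 4 5 3
f 5 1 6
f 5 6 3
f 6 1 7
f 6 7 3
f 7 1 8
f 7 8 3
f 8 1 9
f 8 9 3
f 9 1 10
f 9 10 3
f 10 1 11
f 10 11 3
f 11 1 12
f 11 12 3
f 12 1 13
f 12 13 3
f 13 1 14
f 13 14 3
f 14 1 15
f 14 15 3
f 15 1 16
f 15 16 3
f 16 1 17
f 16 17 3
f 17 1 18
f 17 18 3
f 18 1 2
f 18 2 3
f 19 56 35
f 56 30 59
f 35 59 24
f 56 59 35
f 19 35 31
f 35 24 36
f 31 36 20
f 35 36 31
f 19 31 40
f 31 20 41
f 40 41 26
f 31 41 40
f 19 40 52
f 40 26 55
f 52 55 29
f 40 55 52
f 19 52 56
f 52 29 60
f 56 60 30
f 52 60 56
f 20 36 47
f 36 24 50
f 47 50 28
f 36 50 47
f 24 59 37
f 59 30 58
f 37 58 23
f 59 58 37
f 30 60 57
f 60 29 53
f 57 53 21
f 60 53 57
f 29 55 54
f 55 26 42
f 54 42 25
f 55 42 54
f 26 41 46
f 41 20 43
f 46 43 27
f 41 43 46
f 22 48 34
f 48 28 49
f 34 49 23
f 48 49 34
f 22 34 32
f 34 23 33
f 32 33 21
f 34 33 32
f 22 32 39
f 32 21 38
f 39 38 25
f 32 38 39
f 22 39 44
f 39 25 45
f 44 45 27
f 39 45 44
f 22 44 48
f 44 27 51
f 48 51 28
f 44 51 48
f 23 49 37
f 49 28 50
f 37 50 24
f 49 50 37
f 21 33 57
f 33 23 58
f 57 58 30
f 33 58 57
f 25 38 54
f 38 21 53
f 54 53 29
f 38 53 54
f 27 45 46
f 45 25 42
f 46 42 26
f 45 42 46
f 28 51 47
f 51 27 43
f 47 43 20
f 51 43 47



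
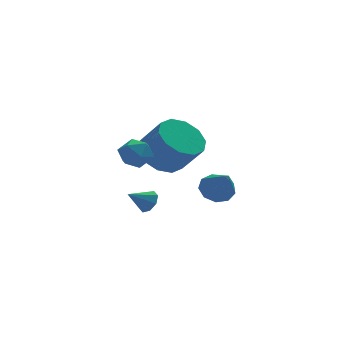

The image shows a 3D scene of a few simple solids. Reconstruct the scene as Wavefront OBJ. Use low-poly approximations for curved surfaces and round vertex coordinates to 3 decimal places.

v -1.042 3.905 -0.851
v -0.061 4.09 -1.264
v 0.603 3.301 -0.041
v -0.378 3.115 0.371
v -0.212 4.596 -0.855
v 0.452 3.806 0.367
v -0.68 4.838 -0.445
v -0.016 4.048 0.778
v -1.286 4.723 -0.19
v -0.622 3.933 1.033
v -1.799 4.296 -0.188
v -1.135 3.506 1.035
v -2.023 3.719 -0.439
v -1.359 2.93 0.784
v -1.872 3.214 -0.847
v -1.208 2.424 0.375
v -1.404 2.972 -1.258
v -0.74 2.182 -0.035
v -0.798 3.087 -1.513
v -0.134 2.297 -0.29
v -0.285 3.514 -1.515
v 0.379 2.724 -0.292
v -3.7 -0.5 1.476
v -3.125 -0.12 1.25
v -3.055 -1.48 1.47
v -2.48 -1.1 1.244
v -2.736 -1.005 1.916
v -3.135 -0.399 1.92
v -3.045 -1.201 0.8
v -3.444 -0.595 0.804
v -2.72 -0.553 0.832
v -2.529 -0.432 1.522
v -3.651 -1.168 1.198
v -3.46 -1.047 1.888
v 0.995 3.044 -2.532
v 1.426 3.521 -2.126
v 1.145 1.936 -1.388
v 0.925 3.583 -2
v 0.457 3.393 -2.123
v 0.241 3.04 -2.437
v 0.377 2.689 -2.795
v 0.802 2.504 -3.03
v 1.318 2.572 -3.032
v 1.682 2.862 -2.8
v 1.724 3.236 -2.442
v -1.907 2.362 -2.639
v -1.64 2.555 -2.186
v -2.753 2.178 -2.061
v -1.851 2.863 -2.397
v -2.094 2.878 -2.749
v -2.229 2.59 -3.037
v -2.175 2.168 -3.091
v -1.964 1.86 -2.881
v -1.72 1.845 -2.529
v -1.586 2.133 -2.241
f 2 1 5
f 2 5 3
f 3 5 6
f 3 6 4
f 5 1 7
f 5 7 6
f 6 7 8
f 6 8 4
f 7 1 9
f 7 9 8
f 8 9 10
f 8 10 4
f 9 1 11
f 9 11 10
f 10 11 12
f 10 12 4
f 11 1 13
f 11 13 12
f 12 13 14
f 12 14 4
f 13 1 15
f 13 15 14
f 14 15 16
f 14 16 4
f 15 1 17
f 15 17 16
f 16 17 18
f 16 18 4
f 17 1 19
f 17 19 18
f 18 19 20
f 18 20 4
f 19 1 21
f 19 21 20
f 20 21 22
f 20 22 4
f 21 1 2
f 21 2 22
f 22 2 3
f 22 3 4
f 23 34 28
f 23 28 24
f 23 24 30
f 23 30 33
f 23 33 34
f 24 28 32
f 28 34 27
f 34 33 25
f 33 30 29
f 30 24 31
f 26 32 27
f 26 27 25
f 26 25 29
f 26 29 31
f 26 31 32
f 27 32 28
f 25 27 34
f 29 25 33
f 31 29 30
f 32 31 24
f 36 35 38
f 36 38 37
f 38 35 39
f 38 39 37
f 39 35 40
f 39 40 37
f 40 35 41
f 40 41 37
f 41 35 42
f 41 42 37
f 42 35 43
f 42 43 37
f 43 35 44
f 43 44 37
f 44 35 45
f 44 45 37
f 45 35 36
f 45 36 37
f 47 46 49
f 47 49 48
f 49 46 50
f 49 50 48
f 50 46 51
f 50 51 48
f 51 46 52
f 51 52 48
f 52 46 53
f 52 53 48
f 53 46 54
f 53 54 48
f 54 46 55
f 54 55 48
f 55 46 47
f 55 47 48



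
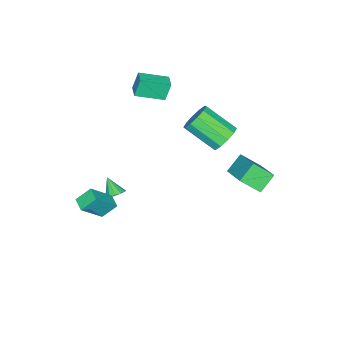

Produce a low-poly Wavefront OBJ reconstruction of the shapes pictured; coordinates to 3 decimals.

v 1.806 -2.424 -3.2
v 2.207 -2.188 -2.805
v 1.434 -3.196 -2.36
v 1.917 -2.008 -2.768
v 1.592 -1.959 -2.868
v 1.335 -2.059 -3.073
v 1.227 -2.274 -3.319
v 1.304 -2.537 -3.527
v 1.54 -2.764 -3.631
v 1.861 -2.883 -3.598
v 2.164 -2.857 -3.439
v 2.354 -2.693 -3.204
v 2.37 -2.444 -2.967
v -2.284 3.523 -2.546
v -1.809 2.493 -1.627
v -3.268 3.789 -1.739
v -2.794 2.759 -0.82
v -1.066 4.981 -1.54
v -0.592 3.951 -0.621
v -2.051 5.247 -0.733
v -1.576 4.217 0.186
v -3.082 -2.356 2.014
v -3.441 -2.182 3.146
v -2.374 -1.784 2.151
v -2.734 -1.61 3.282
v -2.086 -3.71 2.538
v -2.446 -3.536 3.669
v -1.379 -3.138 2.674
v -1.738 -2.964 3.806
v 2.654 -2.118 -2.345
v 3.763 -2.707 -1.014
v 3.159 -1.446 -2.468
v 4.268 -2.034 -1.137
v 3.252 -2.706 -3.103
v 4.361 -3.294 -1.772
v 3.757 -2.033 -3.226
v 4.866 -2.622 -1.895
v -1.857 2.311 1.172
v -0.96 2.221 0.906
v -0.786 0.419 2.102
v -1.683 0.509 2.368
v -0.972 2.542 1.391
v -0.798 0.739 2.586
v -1.322 2.774 1.792
v -1.149 0.971 2.987
v -1.877 2.829 1.956
v -1.703 1.027 3.152
v -2.423 2.687 1.821
v -2.25 0.884 3.017
v -2.754 2.401 1.438
v -2.58 0.599 2.634
v -2.742 2.081 0.954
v -2.568 0.278 2.149
v -2.391 1.849 0.553
v -2.218 0.046 1.748
v -1.837 1.793 0.388
v -1.663 -0.009 1.584
v -1.29 1.936 0.523
v -1.117 0.133 1.719
f 2 1 4
f 2 4 3
f 4 1 5
f 4 5 3
f 5 1 6
f 5 6 3
f 6 1 7
f 6 7 3
f 7 1 8
f 7 8 3
f 8 1 9
f 8 9 3
f 9 1 10
f 9 10 3
f 10 1 11
f 10 11 3
f 11 1 12
f 11 12 3
f 12 1 13
f 12 13 3
f 13 1 2
f 13 2 3
f 15 17 14
f 18 15 14
f 14 17 16
f 16 18 14
f 15 21 17
f 19 15 18
f 19 21 15
f 17 21 16
f 20 18 16
f 16 21 20
f 20 19 18
f 21 19 20
f 23 25 22
f 26 23 22
f 22 25 24
f 24 26 22
f 23 29 25
f 27 23 26
f 27 29 23
f 25 29 24
f 28 26 24
f 24 29 28
f 28 27 26
f 29 27 28
f 31 33 30
f 34 31 30
f 30 33 32
f 32 34 30
f 31 37 33
f 35 31 34
f 35 37 31
f 33 37 32
f 36 34 32
f 32 37 36
f 36 35 34
f 37 35 36
f 39 38 42
f 39 42 40
f 40 42 43
f 40 43 41
f 42 38 44
f 42 44 43
f 43 44 45
f 43 45 41
f 44 38 46
f 44 46 45
f 45 46 47
f 45 47 41
f 46 38 48
f 46 48 47
f 47 48 49
f 47 49 41
f 48 38 50
f 48 50 49
f 49 50 51
f 49 51 41
f 50 38 52
f 50 52 51
f 51 52 53
f 51 53 41
f 52 38 54
f 52 54 53
f 53 54 55
f 53 55 41
f 54 38 56
f 54 56 55
f 55 56 57
f 55 57 41
f 56 38 58
f 56 58 57
f 57 58 59
f 57 59 41
f 58 38 39
f 58 39 59
f 59 39 40
f 59 40 41



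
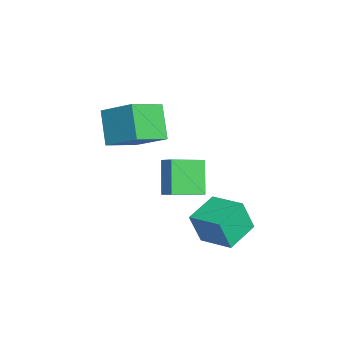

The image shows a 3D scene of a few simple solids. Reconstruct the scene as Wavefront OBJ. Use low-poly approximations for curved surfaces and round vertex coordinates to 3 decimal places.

v 3.056 -0.665 -2.812
v 3.202 -1.204 -1.164
v 1.713 0.405 -2.344
v 1.859 -0.133 -0.695
v 4.221 0.653 -2.485
v 4.367 0.115 -0.836
v 2.878 1.724 -2.016
v 3.024 1.185 -0.368
v -0.851 -5.037 1.013
v -2.104 -5.285 2.603
v -2.033 -3.648 0.298
v -3.287 -3.895 1.888
v 0.227 -3.565 2.092
v -1.027 -3.812 3.682
v -0.956 -2.175 1.377
v -2.209 -2.423 2.967
v 2.093 -2.439 1.9
v 2.659 -1.997 2.294
v 1.295 -0.932 1.357
v 1.861 -0.49 1.751
v 3.179 -2.43 0.329
v 3.745 -1.988 0.723
v 2.381 -0.923 -0.214
v 2.947 -0.481 0.18
f 2 4 1
f 5 2 1
f 1 4 3
f 3 5 1
f 2 8 4
f 6 2 5
f 6 8 2
f 4 8 3
f 7 5 3
f 3 8 7
f 7 6 5
f 8 6 7
f 10 12 9
f 13 10 9
f 9 12 11
f 11 13 9
f 10 16 12
f 14 10 13
f 14 16 10
f 12 16 11
f 15 13 11
f 11 16 15
f 15 14 13
f 16 14 15
f 18 20 17
f 21 18 17
f 17 20 19
f 19 21 17
f 18 24 20
f 22 18 21
f 22 24 18
f 20 24 19
f 23 21 19
f 19 24 23
f 23 22 21
f 24 22 23



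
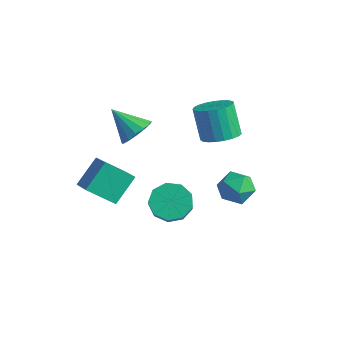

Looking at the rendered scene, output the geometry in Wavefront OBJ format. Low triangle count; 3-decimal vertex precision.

v 3.57 -2.058 0.423
v 4.02 -2.657 -0.254
v 4.54 -3.141 0.519
v 4.09 -2.542 1.197
v 4.399 -2.089 -0.153
v 4.919 -2.572 0.62
v 4.39 -1.506 0.217
v 4.91 -1.989 0.991
v 3.997 -1.181 0.684
v 4.518 -1.665 1.458
v 3.405 -1.267 1.029
v 3.925 -1.751 1.802
v 2.89 -1.723 1.09
v 3.41 -2.207 1.864
v 2.693 -2.336 0.84
v 3.213 -2.82 1.613
v 2.906 -2.819 0.394
v 3.426 -3.302 1.167
v 3.43 -2.946 -0.038
v 3.95 -3.429 0.735
v 3.114 3.402 -2.553
v 3.733 3.214 -1.765
v 2.007 2.346 -1.935
v 2.626 2.158 -1.147
v 2.177 3.069 -1.236
v 2.861 3.722 -1.619
v 2.879 1.838 -2.081
v 3.563 2.491 -2.464
v 3.588 2.248 -1.474
v 3.154 3.009 -0.951
v 2.586 2.551 -2.749
v 2.152 3.312 -2.226
v -1.066 -3.663 -0.261
v -1.17 -2.372 0.871
v -0.22 -2.592 -1.404
v -0.323 -1.302 -0.271
v -0.057 -3.978 0.191
v -0.16 -2.688 1.324
v 0.79 -2.908 -0.951
v 0.686 -1.617 0.181
v 2.614 1.977 2.254
v 3.477 1.863 2.681
v 2.71 2.089 4.293
v 1.846 2.203 3.866
v 3.466 2.262 2.62
v 2.698 2.488 4.232
v 3.307 2.611 2.495
v 2.539 2.837 4.107
v 3.029 2.85 2.329
v 2.261 3.077 3.941
v 2.678 2.939 2.15
v 1.911 3.165 3.762
v 2.317 2.861 1.988
v 1.549 3.088 3.601
v 2.007 2.631 1.873
v 1.239 2.857 3.485
v 1.802 2.287 1.824
v 1.034 2.513 3.436
v 1.737 1.889 1.849
v 0.969 2.116 3.461
v 1.824 1.507 1.944
v 1.056 1.734 3.556
v 2.047 1.206 2.092
v 1.28 1.433 3.705
v 2.369 1.038 2.269
v 1.601 1.265 3.881
v 2.733 1.033 2.443
v 1.965 1.259 4.055
v 3.076 1.191 2.584
v 2.308 1.417 4.197
v 3.339 1.484 2.669
v 2.572 1.711 4.281
v 0.041 -0.903 2.594
v 0.663 -0.989 3.267
v -1.241 -1.317 3.726
v 0.528 -0.533 3.281
v 0.263 -0.175 3.112
v -0.062 -0.013 2.803
v -0.359 -0.089 2.439
v -0.549 -0.383 2.116
v -0.58 -0.816 1.921
v -0.446 -1.273 1.907
v -0.181 -1.63 2.076
v 0.144 -1.793 2.385
v 0.441 -1.717 2.749
v 0.631 -1.423 3.072
f 2 1 5
f 2 5 3
f 3 5 6
f 3 6 4
f 5 1 7
f 5 7 6
f 6 7 8
f 6 8 4
f 7 1 9
f 7 9 8
f 8 9 10
f 8 10 4
f 9 1 11
f 9 11 10
f 10 11 12
f 10 12 4
f 11 1 13
f 11 13 12
f 12 13 14
f 12 14 4
f 13 1 15
f 13 15 14
f 14 15 16
f 14 16 4
f 15 1 17
f 15 17 16
f 16 17 18
f 16 18 4
f 17 1 19
f 17 19 18
f 18 19 20
f 18 20 4
f 19 1 2
f 19 2 20
f 20 2 3
f 20 3 4
f 21 32 26
f 21 26 22
f 21 22 28
f 21 28 31
f 21 31 32
f 22 26 30
f 26 32 25
f 32 31 23
f 31 28 27
f 28 22 29
f 24 30 25
f 24 25 23
f 24 23 27
f 24 27 29
f 24 29 30
f 25 30 26
f 23 25 32
f 27 23 31
f 29 27 28
f 30 29 22
f 34 36 33
f 37 34 33
f 33 36 35
f 35 37 33
f 34 40 36
f 38 34 37
f 38 40 34
f 36 40 35
f 39 37 35
f 35 40 39
f 39 38 37
f 40 38 39
f 42 41 45
f 42 45 43
f 43 45 46
f 43 46 44
f 45 41 47
f 45 47 46
f 46 47 48
f 46 48 44
f 47 41 49
f 47 49 48
f 48 49 50
f 48 50 44
f 49 41 51
f 49 51 50
f 50 51 52
f 50 52 44
f 51 41 53
f 51 53 52
f 52 53 54
f 52 54 44
f 53 41 55
f 53 55 54
f 54 55 56
f 54 56 44
f 55 41 57
f 55 57 56
f 56 57 58
f 56 58 44
f 57 41 59
f 57 59 58
f 58 59 60
f 58 60 44
f 59 41 61
f 59 61 60
f 60 61 62
f 60 62 44
f 61 41 63
f 61 63 62
f 62 63 64
f 62 64 44
f 63 41 65
f 63 65 64
f 64 65 66
f 64 66 44
f 65 41 67
f 65 67 66
f 66 67 68
f 66 68 44
f 67 41 69
f 67 69 68
f 68 69 70
f 68 70 44
f 69 41 71
f 69 71 70
f 70 71 72
f 70 72 44
f 71 41 42
f 71 42 72
f 72 42 43
f 72 43 44
f 74 73 76
f 74 76 75
f 76 73 77
f 76 77 75
f 77 73 78
f 77 78 75
f 78 73 79
f 78 79 75
f 79 73 80
f 79 80 75
f 80 73 81
f 80 81 75
f 81 73 82
f 81 82 75
f 82 73 83
f 82 83 75
f 83 73 84
f 83 84 75
f 84 73 85
f 84 85 75
f 85 73 86
f 85 86 75
f 86 73 74
f 86 74 75



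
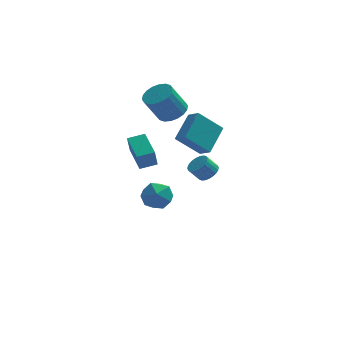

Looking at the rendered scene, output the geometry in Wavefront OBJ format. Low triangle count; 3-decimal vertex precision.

v 2.873 0.589 0.842
v 1.381 0.358 2.273
v 3.705 2.218 1.971
v 2.213 1.987 3.403
v 3.447 -0.047 1.337
v 1.955 -0.278 2.769
v 4.279 1.582 2.467
v 2.787 1.351 3.898
v 0.57 3.347 -3.448
v 1.318 2.777 -4.138
v -0.678 1.943 -3.642
v 0.07 1.373 -4.332
v 0.302 1.495 -3.195
v 1.073 2.362 -3.075
v -0.433 2.358 -4.705
v 0.338 3.225 -4.585
v 0.698 2.165 -4.915
v 1.153 1.632 -3.982
v -0.513 3.088 -3.798
v -0.058 2.555 -2.865
v 3.446 2.115 -1.702
v 4.056 2.045 -1.237
v 3.384 1.935 -0.373
v 2.774 2.005 -0.838
v 4.012 2.343 -1.233
v 3.341 2.232 -0.369
v 3.883 2.605 -1.3
v 3.211 2.495 -0.436
v 3.687 2.793 -1.428
v 3.015 2.683 -0.564
v 3.454 2.878 -1.598
v 2.783 2.768 -0.734
v 3.22 2.847 -1.784
v 2.549 2.736 -0.92
v 3.02 2.704 -1.957
v 2.349 2.594 -1.093
v 2.885 2.472 -2.092
v 2.214 2.361 -1.227
v 2.836 2.185 -2.167
v 2.164 2.075 -1.303
v 2.879 1.888 -2.171
v 2.208 1.777 -1.307
v 3.009 1.625 -2.104
v 2.337 1.515 -1.24
v 3.205 1.437 -1.976
v 2.533 1.327 -1.112
v 3.437 1.352 -1.806
v 2.766 1.242 -0.942
v 3.671 1.384 -1.62
v 3 1.273 -0.756
v 3.871 1.526 -1.447
v 3.2 1.416 -0.583
v 4.006 1.759 -1.313
v 3.335 1.648 -0.448
v -0.688 -4.302 2.484
v -0.839 -4.715 3.697
v -1.238 -2.561 3.009
v -1.388 -2.974 4.222
v 0.328 -4.046 2.698
v 0.178 -4.459 3.911
v -0.221 -2.305 3.223
v -0.372 -2.718 4.436
v 1.303 3.79 2.743
v 2.222 3.766 3.228
v 1.297 3.346 4.962
v 0.377 3.37 4.477
v 2.096 4.21 3.268
v 1.171 3.789 5.002
v 1.813 4.57 3.204
v 0.888 4.15 4.938
v 1.428 4.776 3.049
v 0.503 4.356 4.783
v 1.019 4.787 2.833
v 0.094 4.366 4.568
v 0.666 4.6 2.6
v -0.259 4.179 4.334
v 0.439 4.253 2.394
v -0.486 3.832 4.129
v 0.383 3.814 2.258
v -0.542 3.394 3.992
v 0.509 3.371 2.218
v -0.416 2.95 3.952
v 0.792 3.01 2.282
v -0.133 2.59 4.016
v 1.177 2.804 2.437
v 0.252 2.384 4.171
v 1.586 2.794 2.652
v 0.661 2.373 4.387
v 1.939 2.981 2.886
v 1.014 2.56 4.62
v 2.166 3.328 3.091
v 1.241 2.907 4.826
f 2 4 1
f 5 2 1
f 1 4 3
f 3 5 1
f 2 8 4
f 6 2 5
f 6 8 2
f 4 8 3
f 7 5 3
f 3 8 7
f 7 6 5
f 8 6 7
f 9 20 14
f 9 14 10
f 9 10 16
f 9 16 19
f 9 19 20
f 10 14 18
f 14 20 13
f 20 19 11
f 19 16 15
f 16 10 17
f 12 18 13
f 12 13 11
f 12 11 15
f 12 15 17
f 12 17 18
f 13 18 14
f 11 13 20
f 15 11 19
f 17 15 16
f 18 17 10
f 22 21 25
f 22 25 23
f 23 25 26
f 23 26 24
f 25 21 27
f 25 27 26
f 26 27 28
f 26 28 24
f 27 21 29
f 27 29 28
f 28 29 30
f 28 30 24
f 29 21 31
f 29 31 30
f 30 31 32
f 30 32 24
f 31 21 33
f 31 33 32
f 32 33 34
f 32 34 24
f 33 21 35
f 33 35 34
f 34 35 36
f 34 36 24
f 35 21 37
f 35 37 36
f 36 37 38
f 36 38 24
f 37 21 39
f 37 39 38
f 38 39 40
f 38 40 24
f 39 21 41
f 39 41 40
f 40 41 42
f 40 42 24
f 41 21 43
f 41 43 42
f 42 43 44
f 42 44 24
f 43 21 45
f 43 45 44
f 44 45 46
f 44 46 24
f 45 21 47
f 45 47 46
f 46 47 48
f 46 48 24
f 47 21 49
f 47 49 48
f 48 49 50
f 48 50 24
f 49 21 51
f 49 51 50
f 50 51 52
f 50 52 24
f 51 21 53
f 51 53 52
f 52 53 54
f 52 54 24
f 53 21 22
f 53 22 54
f 54 22 23
f 54 23 24
f 56 58 55
f 59 56 55
f 55 58 57
f 57 59 55
f 56 62 58
f 60 56 59
f 60 62 56
f 58 62 57
f 61 59 57
f 57 62 61
f 61 60 59
f 62 60 61
f 64 63 67
f 64 67 65
f 65 67 68
f 65 68 66
f 67 63 69
f 67 69 68
f 68 69 70
f 68 70 66
f 69 63 71
f 69 71 70
f 70 71 72
f 70 72 66
f 71 63 73
f 71 73 72
f 72 73 74
f 72 74 66
f 73 63 75
f 73 75 74
f 74 75 76
f 74 76 66
f 75 63 77
f 75 77 76
f 76 77 78
f 76 78 66
f 77 63 79
f 77 79 78
f 78 79 80
f 78 80 66
f 79 63 81
f 79 81 80
f 80 81 82
f 80 82 66
f 81 63 83
f 81 83 82
f 82 83 84
f 82 84 66
f 83 63 85
f 83 85 84
f 84 85 86
f 84 86 66
f 85 63 87
f 85 87 86
f 86 87 88
f 86 88 66
f 87 63 89
f 87 89 88
f 88 89 90
f 88 90 66
f 89 63 91
f 89 91 90
f 90 91 92
f 90 92 66
f 91 63 64
f 91 64 92
f 92 64 65
f 92 65 66



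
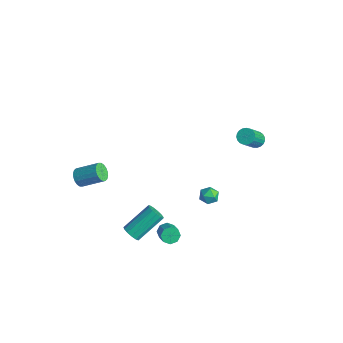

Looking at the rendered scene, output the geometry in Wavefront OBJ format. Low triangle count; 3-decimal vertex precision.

v 2.647 -2.765 -0.286
v 2.908 -2.974 -0.76
v 3.733 -3.244 -0.188
v 3.473 -3.035 0.286
v 3 -2.546 -0.691
v 3.825 -2.815 -0.119
v 2.885 -2.246 -0.385
v 3.711 -2.515 0.188
v 2.631 -2.25 -0.021
v 3.457 -2.519 0.552
v 2.387 -2.556 0.188
v 3.212 -2.826 0.76
v 2.295 -2.985 0.119
v 3.12 -3.254 0.691
v 2.409 -3.285 -0.188
v 3.235 -3.554 0.385
v 2.663 -3.281 -0.552
v 3.489 -3.55 0.021
v -4.345 -4.329 -0.484
v -3.877 -4.403 -0.929
v -2.927 -3.386 -0.101
v -3.395 -3.311 0.344
v -4.028 -4.179 -1.032
v -3.078 -3.161 -0.203
v -4.242 -3.984 -1.026
v -3.292 -2.967 -0.197
v -4.476 -3.858 -0.912
v -3.526 -2.84 -0.084
v -4.684 -3.824 -0.714
v -3.734 -2.807 0.114
v -4.825 -3.891 -0.471
v -3.875 -2.874 0.358
v -4.871 -4.044 -0.23
v -3.921 -3.027 0.599
v -4.813 -4.254 -0.039
v -3.863 -3.237 0.789
v -4.662 -4.479 0.063
v -3.712 -3.461 0.892
v -4.448 -4.673 0.057
v -3.498 -3.656 0.886
v -4.214 -4.8 -0.056
v -3.264 -3.782 0.772
v -4.006 -4.833 -0.254
v -3.056 -3.816 0.574
v -3.865 -4.766 -0.498
v -2.915 -3.749 0.331
v -3.819 -4.613 -0.739
v -2.869 -3.596 0.09
v 1.662 -4.537 -0.321
v 2.23 -4.422 -0.511
v 2.286 -2.747 0.67
v 1.718 -2.863 0.861
v 2.02 -4.26 -0.73
v 2.075 -2.586 0.451
v 1.696 -4.187 -0.819
v 1.751 -2.512 0.362
v 1.361 -4.225 -0.749
v 1.417 -2.55 0.432
v 1.122 -4.362 -0.544
v 1.178 -2.687 0.637
v 1.055 -4.555 -0.267
v 1.11 -2.88 0.914
v 1.18 -4.742 -0.008
v 1.236 -3.067 1.173
v 1.459 -4.864 0.152
v 1.514 -3.19 1.334
v 1.802 -4.883 0.162
v 1.857 -3.208 1.344
v 2.1 -4.792 0.019
v 2.156 -3.117 1.2
v 2.26 -4.62 -0.232
v 2.316 -2.945 0.949
v 0.847 2.148 -1.194
v 1.198 1.595 -1.099
v 0.102 1.585 -1.721
v 0.453 1.032 -1.626
v 0.16 1.33 -1.112
v 0.62 1.678 -0.787
v 0.68 1.502 -2.033
v 1.14 1.85 -1.708
v 1.095 1.196 -1.618
v 0.774 1.089 -1.048
v 0.526 2.091 -1.772
v 0.205 1.984 -1.202
v 1.217 4.474 3.053
v 1.671 4.807 3.146
v 2.196 3.678 4.62
v 1.743 3.346 4.527
v 1.506 4.909 3.282
v 2.031 3.78 4.757
v 1.291 4.936 3.379
v 1.817 3.807 4.854
v 1.064 4.883 3.42
v 1.589 3.754 4.894
v 0.863 4.759 3.397
v 1.388 3.63 4.871
v 0.723 4.586 3.314
v 1.249 3.457 4.789
v 0.669 4.394 3.187
v 1.195 3.265 4.661
v 0.71 4.216 3.036
v 1.235 3.087 4.51
v 0.838 4.082 2.888
v 1.363 2.953 4.362
v 1.032 4.017 2.768
v 1.557 2.888 4.243
v 1.258 4.03 2.698
v 1.783 2.901 4.173
v 1.477 4.12 2.689
v 2.002 2.991 4.164
v 1.651 4.272 2.743
v 2.176 3.143 4.218
v 1.75 4.458 2.851
v 2.276 3.33 4.325
v 1.757 4.648 2.993
v 2.283 3.519 4.468
f 2 1 5
f 2 5 3
f 3 5 6
f 3 6 4
f 5 1 7
f 5 7 6
f 6 7 8
f 6 8 4
f 7 1 9
f 7 9 8
f 8 9 10
f 8 10 4
f 9 1 11
f 9 11 10
f 10 11 12
f 10 12 4
f 11 1 13
f 11 13 12
f 12 13 14
f 12 14 4
f 13 1 15
f 13 15 14
f 14 15 16
f 14 16 4
f 15 1 17
f 15 17 16
f 16 17 18
f 16 18 4
f 17 1 2
f 17 2 18
f 18 2 3
f 18 3 4
f 20 19 23
f 20 23 21
f 21 23 24
f 21 24 22
f 23 19 25
f 23 25 24
f 24 25 26
f 24 26 22
f 25 19 27
f 25 27 26
f 26 27 28
f 26 28 22
f 27 19 29
f 27 29 28
f 28 29 30
f 28 30 22
f 29 19 31
f 29 31 30
f 30 31 32
f 30 32 22
f 31 19 33
f 31 33 32
f 32 33 34
f 32 34 22
f 33 19 35
f 33 35 34
f 34 35 36
f 34 36 22
f 35 19 37
f 35 37 36
f 36 37 38
f 36 38 22
f 37 19 39
f 37 39 38
f 38 39 40
f 38 40 22
f 39 19 41
f 39 41 40
f 40 41 42
f 40 42 22
f 41 19 43
f 41 43 42
f 42 43 44
f 42 44 22
f 43 19 45
f 43 45 44
f 44 45 46
f 44 46 22
f 45 19 47
f 45 47 46
f 46 47 48
f 46 48 22
f 47 19 20
f 47 20 48
f 48 20 21
f 48 21 22
f 50 49 53
f 50 53 51
f 51 53 54
f 51 54 52
f 53 49 55
f 53 55 54
f 54 55 56
f 54 56 52
f 55 49 57
f 55 57 56
f 56 57 58
f 56 58 52
f 57 49 59
f 57 59 58
f 58 59 60
f 58 60 52
f 59 49 61
f 59 61 60
f 60 61 62
f 60 62 52
f 61 49 63
f 61 63 62
f 62 63 64
f 62 64 52
f 63 49 65
f 63 65 64
f 64 65 66
f 64 66 52
f 65 49 67
f 65 67 66
f 66 67 68
f 66 68 52
f 67 49 69
f 67 69 68
f 68 69 70
f 68 70 52
f 69 49 71
f 69 71 70
f 70 71 72
f 70 72 52
f 71 49 50
f 71 50 72
f 72 50 51
f 72 51 52
f 73 84 78
f 73 78 74
f 73 74 80
f 73 80 83
f 73 83 84
f 74 78 82
f 78 84 77
f 84 83 75
f 83 80 79
f 80 74 81
f 76 82 77
f 76 77 75
f 76 75 79
f 76 79 81
f 76 81 82
f 77 82 78
f 75 77 84
f 79 75 83
f 81 79 80
f 82 81 74
f 86 85 89
f 86 89 87
f 87 89 90
f 87 90 88
f 89 85 91
f 89 91 90
f 90 91 92
f 90 92 88
f 91 85 93
f 91 93 92
f 92 93 94
f 92 94 88
f 93 85 95
f 93 95 94
f 94 95 96
f 94 96 88
f 95 85 97
f 95 97 96
f 96 97 98
f 96 98 88
f 97 85 99
f 97 99 98
f 98 99 100
f 98 100 88
f 99 85 101
f 99 101 100
f 100 101 102
f 100 102 88
f 101 85 103
f 101 103 102
f 102 103 104
f 102 104 88
f 103 85 105
f 103 105 104
f 104 105 106
f 104 106 88
f 105 85 107
f 105 107 106
f 106 107 108
f 106 108 88
f 107 85 109
f 107 109 108
f 108 109 110
f 108 110 88
f 109 85 111
f 109 111 110
f 110 111 112
f 110 112 88
f 111 85 113
f 111 113 112
f 112 113 114
f 112 114 88
f 113 85 115
f 113 115 114
f 114 115 116
f 114 116 88
f 115 85 86
f 115 86 116
f 116 86 87
f 116 87 88



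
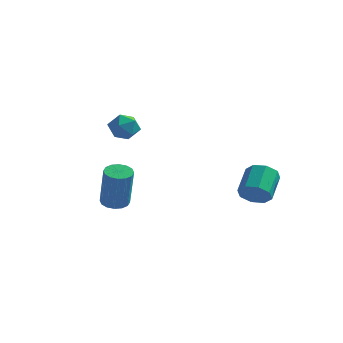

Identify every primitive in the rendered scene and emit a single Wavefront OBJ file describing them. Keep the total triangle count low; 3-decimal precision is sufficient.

v -2.367 -1.924 0.586
v -2.013 -1.382 0.636
v -1.539 -1.873 2.643
v -1.893 -2.416 2.594
v -2.323 -1.292 0.731
v -1.849 -1.783 2.738
v -2.645 -1.372 0.787
v -2.171 -1.863 2.794
v -2.892 -1.6 0.79
v -2.419 -2.091 2.797
v -2.999 -1.915 0.738
v -2.525 -2.406 2.745
v -2.936 -2.233 0.645
v -2.463 -2.724 2.653
v -2.721 -2.467 0.537
v -2.247 -2.958 2.544
v -2.411 -2.557 0.442
v -1.937 -3.048 2.449
v -2.089 -2.477 0.386
v -1.615 -2.968 2.393
v -1.841 -2.249 0.383
v -1.368 -2.74 2.39
v -1.735 -1.934 0.435
v -1.261 -2.425 2.442
v -1.797 -1.616 0.527
v -1.324 -2.107 2.535
v 2.217 2.507 0.269
v 2.488 2.954 -0.337
v 2.294 4.24 0.525
v 2.023 3.793 1.131
v 1.881 2.876 -0.356
v 1.687 4.161 0.505
v 1.471 2.581 -0.01
v 1.277 3.867 0.852
v 1.498 2.243 0.5
v 1.304 3.529 1.362
v 1.946 2.06 0.875
v 1.752 3.346 1.737
v 2.553 2.139 0.895
v 2.359 3.424 1.756
v 2.963 2.433 0.548
v 2.769 3.719 1.41
v 2.936 2.771 0.038
v 2.742 4.057 0.9
v -4.329 1.514 3.322
v -3.843 2.138 3.495
v -3.617 0.742 4.105
v -3.131 1.366 4.278
v -3.894 1.361 4.548
v -4.334 1.838 4.064
v -3.126 1.042 3.536
v -3.566 1.519 3.052
v -3.099 1.846 3.627
v -3.574 2.043 4.252
v -3.886 0.837 3.348
v -4.361 1.034 3.973
f 2 1 5
f 2 5 3
f 3 5 6
f 3 6 4
f 5 1 7
f 5 7 6
f 6 7 8
f 6 8 4
f 7 1 9
f 7 9 8
f 8 9 10
f 8 10 4
f 9 1 11
f 9 11 10
f 10 11 12
f 10 12 4
f 11 1 13
f 11 13 12
f 12 13 14
f 12 14 4
f 13 1 15
f 13 15 14
f 14 15 16
f 14 16 4
f 15 1 17
f 15 17 16
f 16 17 18
f 16 18 4
f 17 1 19
f 17 19 18
f 18 19 20
f 18 20 4
f 19 1 21
f 19 21 20
f 20 21 22
f 20 22 4
f 21 1 23
f 21 23 22
f 22 23 24
f 22 24 4
f 23 1 25
f 23 25 24
f 24 25 26
f 24 26 4
f 25 1 2
f 25 2 26
f 26 2 3
f 26 3 4
f 28 27 31
f 28 31 29
f 29 31 32
f 29 32 30
f 31 27 33
f 31 33 32
f 32 33 34
f 32 34 30
f 33 27 35
f 33 35 34
f 34 35 36
f 34 36 30
f 35 27 37
f 35 37 36
f 36 37 38
f 36 38 30
f 37 27 39
f 37 39 38
f 38 39 40
f 38 40 30
f 39 27 41
f 39 41 40
f 40 41 42
f 40 42 30
f 41 27 43
f 41 43 42
f 42 43 44
f 42 44 30
f 43 27 28
f 43 28 44
f 44 28 29
f 44 29 30
f 45 56 50
f 45 50 46
f 45 46 52
f 45 52 55
f 45 55 56
f 46 50 54
f 50 56 49
f 56 55 47
f 55 52 51
f 52 46 53
f 48 54 49
f 48 49 47
f 48 47 51
f 48 51 53
f 48 53 54
f 49 54 50
f 47 49 56
f 51 47 55
f 53 51 52
f 54 53 46

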